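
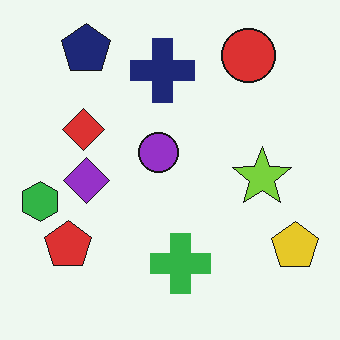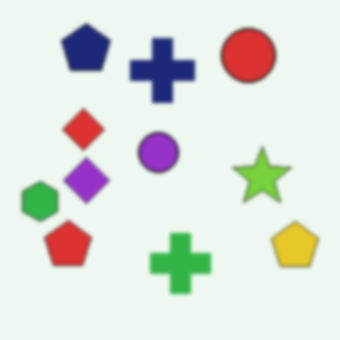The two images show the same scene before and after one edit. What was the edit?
Slightly softened.

Shape edges and outlines are uniformly softened across the whole image.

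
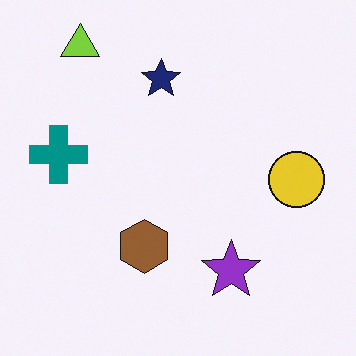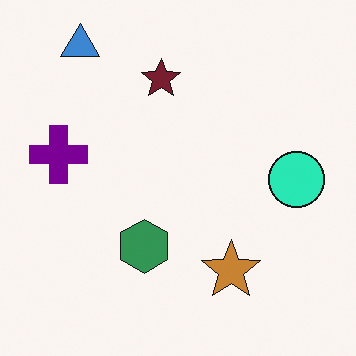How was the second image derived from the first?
The image was hue-shifted by a moderate amount.

Every shape's color has rotated by the same amount around the hue wheel — a uniform hue shift.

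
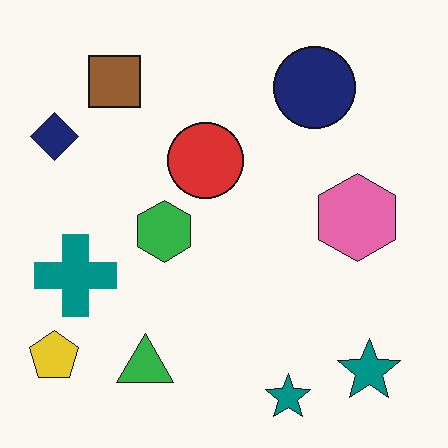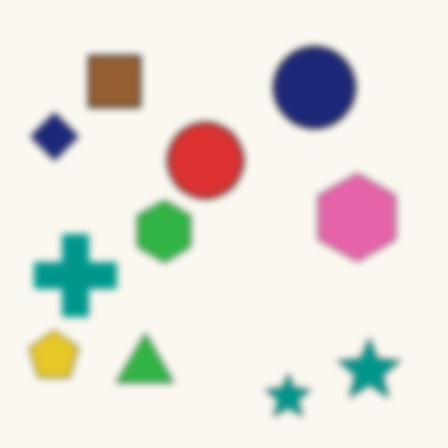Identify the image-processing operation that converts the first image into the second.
It was noticeably gaussian-blurred.

Shape edges and outlines are uniformly softened across the whole image.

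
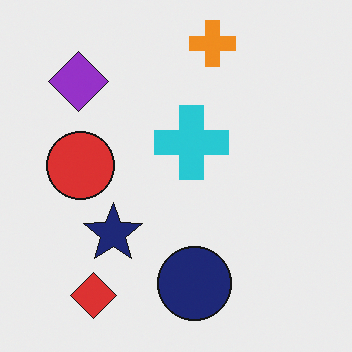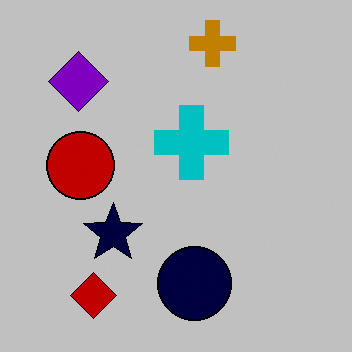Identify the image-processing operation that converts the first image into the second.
It was heavily posterized to just a handful of flat colors.

Each flat color has snapped to a coarser quantized level — most visibly, the near-white background has dropped to a flat grey.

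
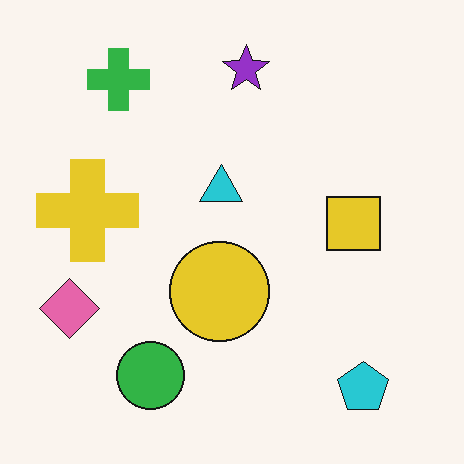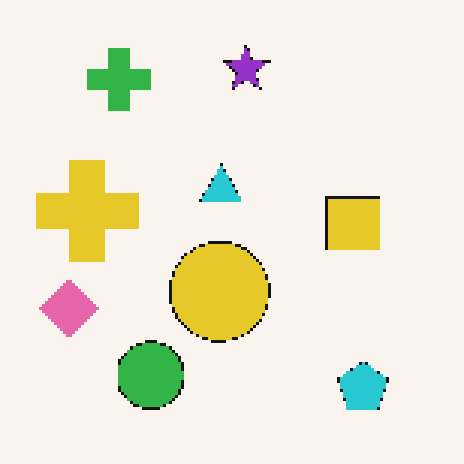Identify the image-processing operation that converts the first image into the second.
The second image is the first lightly pixelated (a mild mosaic effect).

Shapes are reduced to large square blocks; fine edges and outlines are lost — a downscale-then-upscale (mosaic) effect.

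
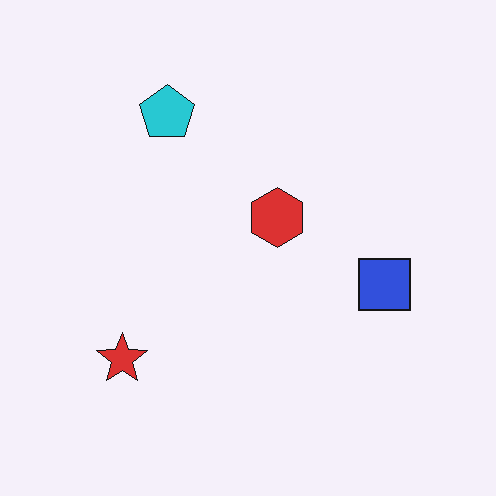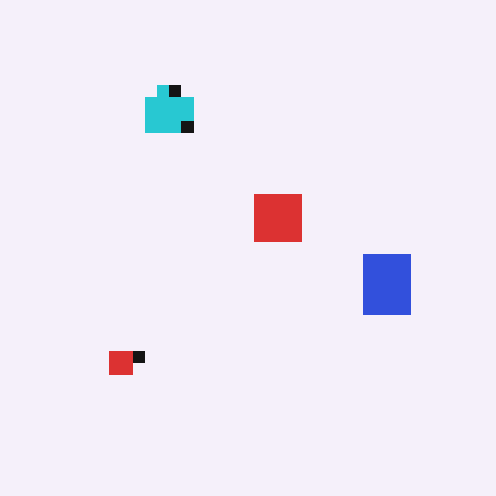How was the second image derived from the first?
The transformation is: heavily pixelated into large blocks.

Shapes are reduced to large square blocks; fine edges and outlines are lost — a downscale-then-upscale (mosaic) effect.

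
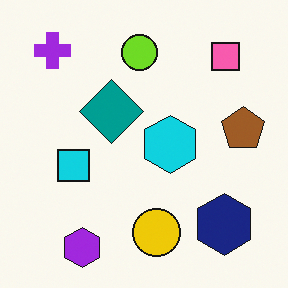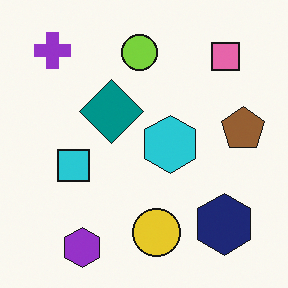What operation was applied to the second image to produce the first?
Slightly oversaturated.

All colors are more vivid — a global saturation change.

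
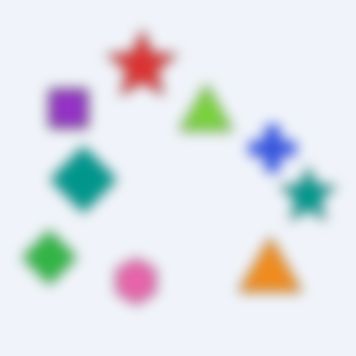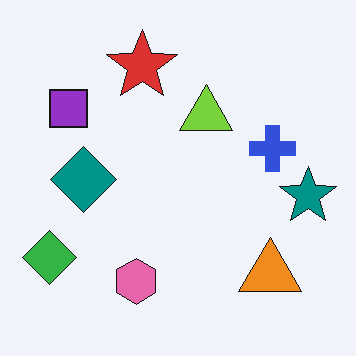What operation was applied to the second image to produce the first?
The first image is the second heavily blurred.

Shape edges and outlines are uniformly softened across the whole image.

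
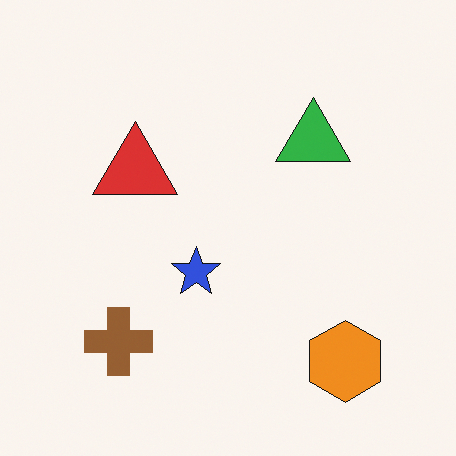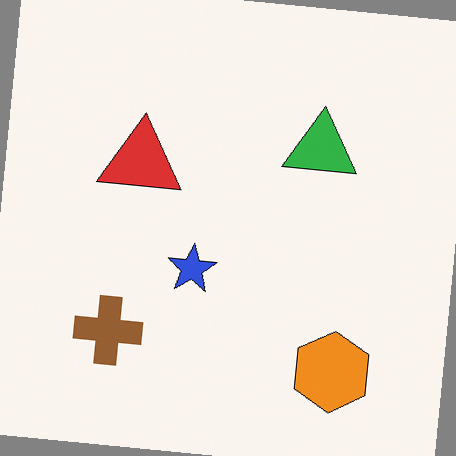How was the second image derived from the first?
It was rotated clockwise by a small amount.

Every shape is tilted by the same angle and the image corners show triangular fill wedges — a whole-image rotation by a non-right angle.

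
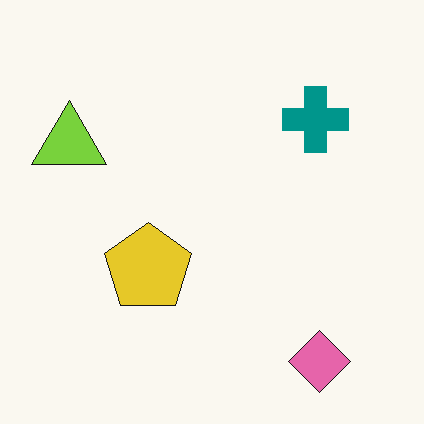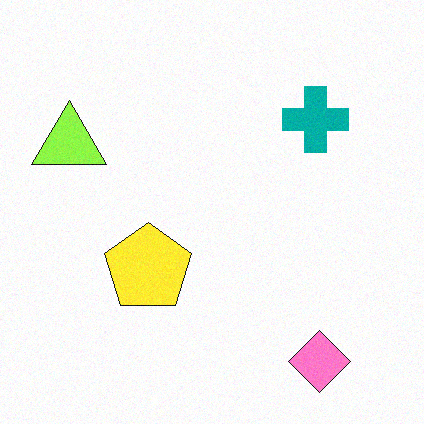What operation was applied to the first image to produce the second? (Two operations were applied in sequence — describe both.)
It was brightened a little, then degraded with light additive noise.

Every pixel — background and shapes alike — is uniformly brightened. Random speckle covers the whole image, including the flat background.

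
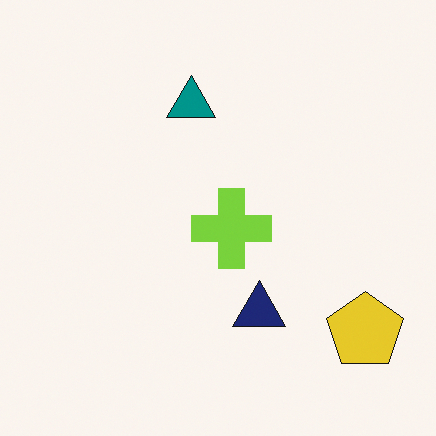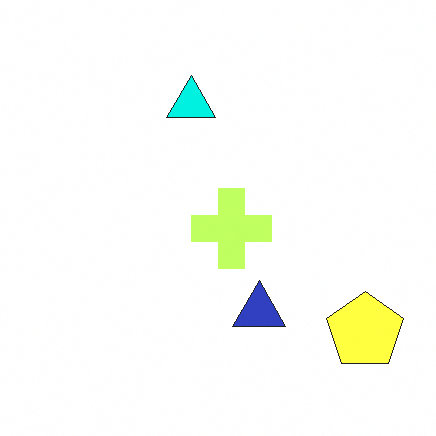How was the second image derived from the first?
Substantially brightened.

Every pixel — background and shapes alike — is uniformly brightened.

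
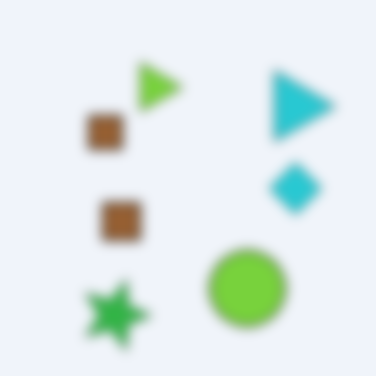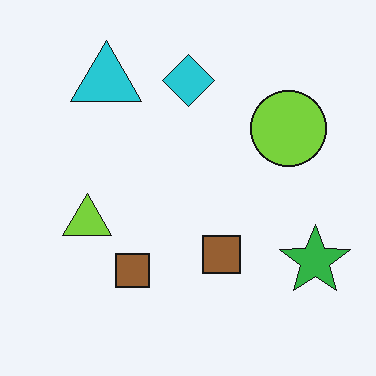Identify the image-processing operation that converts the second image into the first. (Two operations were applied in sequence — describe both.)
Strongly gaussian-blurred, then rotated 90° clockwise.

Shape edges and outlines are uniformly softened across the whole image. The green star sits in the bottom-right of the second image and the bottom-left of the first — consistent with a whole-image 90° clockwise rotation.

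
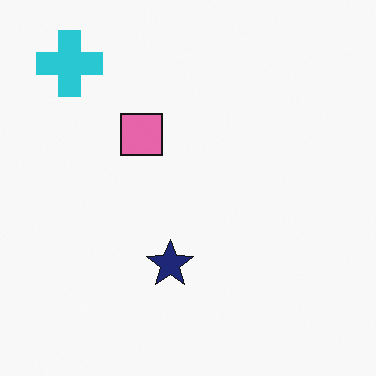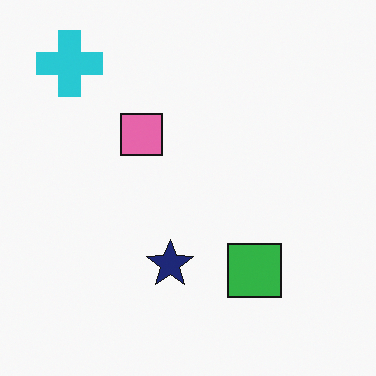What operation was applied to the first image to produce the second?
This is the original image overlaid with an additional green square.

A green square appears in the second image that is absent from the first.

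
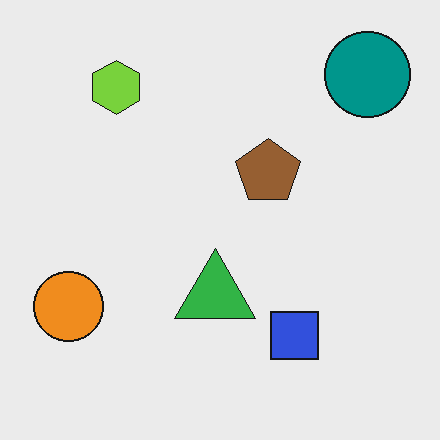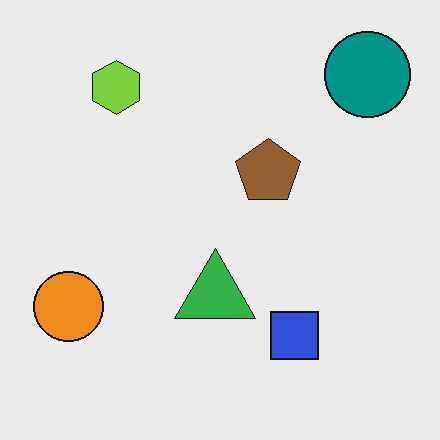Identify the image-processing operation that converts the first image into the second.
It was given moderate JPEG compression.

Blocky 8×8 compression artifacts appear around shape edges and the flat background shows ringing — characteristic JPEG degradation.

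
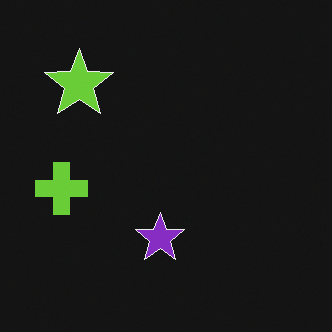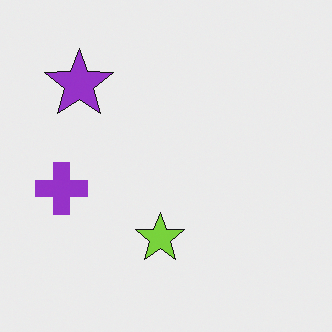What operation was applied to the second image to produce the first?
The image was color-inverted (negative).

The light background has become dark and every shape's color is its complement — a photographic negative.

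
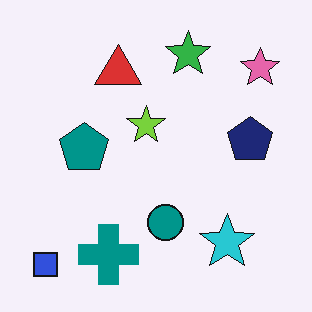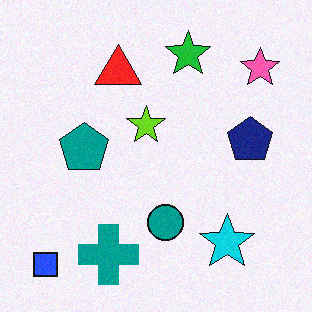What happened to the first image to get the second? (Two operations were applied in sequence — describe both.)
It was slightly oversaturated, then degraded with subtle gaussian noise.

All colors are more vivid — a global saturation change. Random speckle covers the whole image, including the flat background.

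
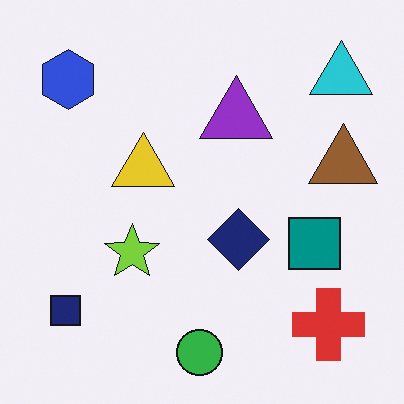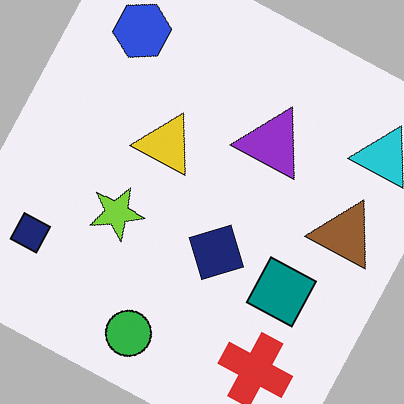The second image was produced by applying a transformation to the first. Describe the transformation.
The second image is the first rotated clockwise by a moderate amount.

Every shape is tilted by the same angle and the image corners show triangular fill wedges — a whole-image rotation by a non-right angle.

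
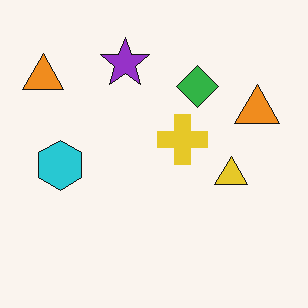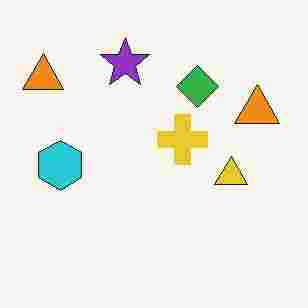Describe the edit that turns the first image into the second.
This is the original image heavily JPEG-compressed with obvious blocking artifacts.

Blocky 8×8 compression artifacts appear around shape edges and the flat background shows ringing — characteristic JPEG degradation.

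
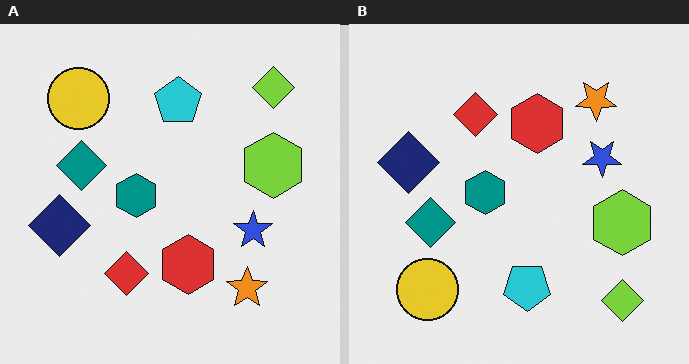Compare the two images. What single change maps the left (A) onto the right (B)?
Flipped vertically (top ↔ bottom).

The lime diamond is in the top-right of the left (A) image and the bottom-right of the right (B) — shapes on opposite sides of the horizontal midline have swapped in a mirror flip.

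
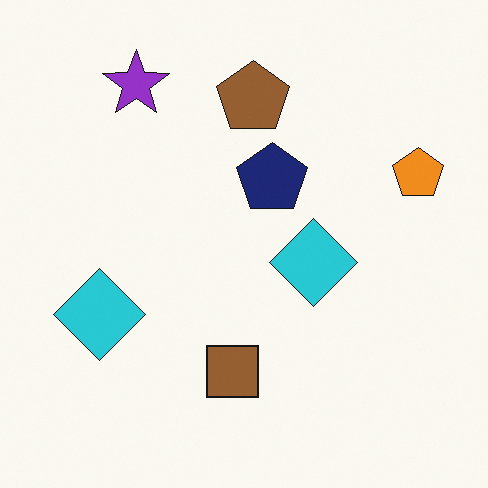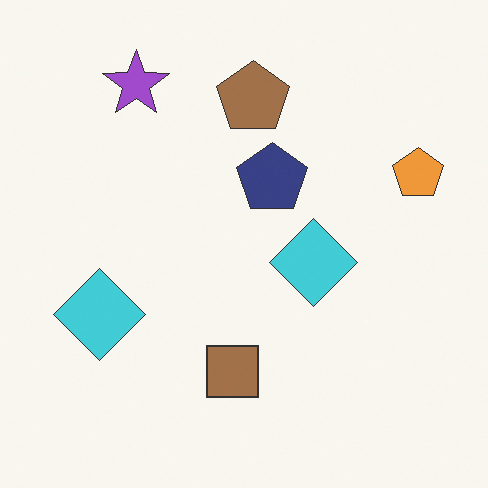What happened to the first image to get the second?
The image was given slightly reduced contrast.

Tones are pushed toward mid-grey across the whole image — a global contrast change.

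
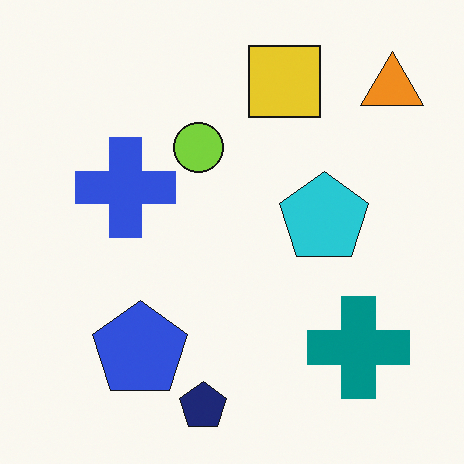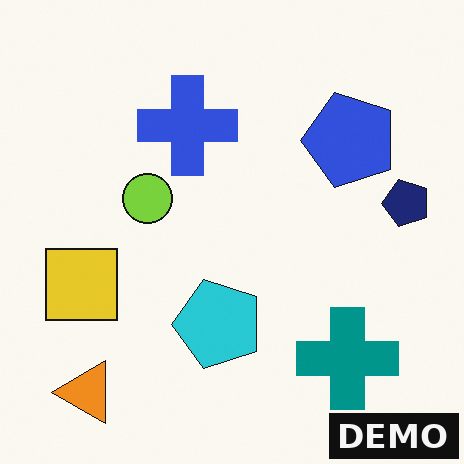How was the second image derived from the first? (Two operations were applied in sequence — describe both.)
Transposed (reflected across the top-left ↔ bottom-right diagonal), then watermarked with the text "DEMO" in the lower-right corner.

Shapes have swapped their row and column positions — what was in the top-right is now in the bottom-left — a diagonal reflection. A dark label reading "DEMO" appears in the lower-right corner.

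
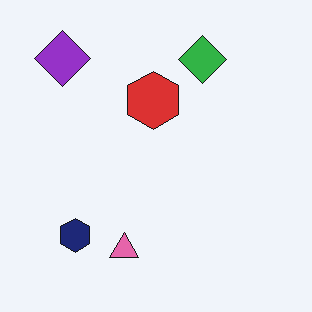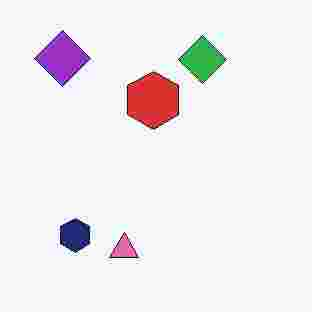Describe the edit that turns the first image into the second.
The image was heavily JPEG-compressed with obvious blocking artifacts.

Blocky 8×8 compression artifacts appear around shape edges and the flat background shows ringing — characteristic JPEG degradation.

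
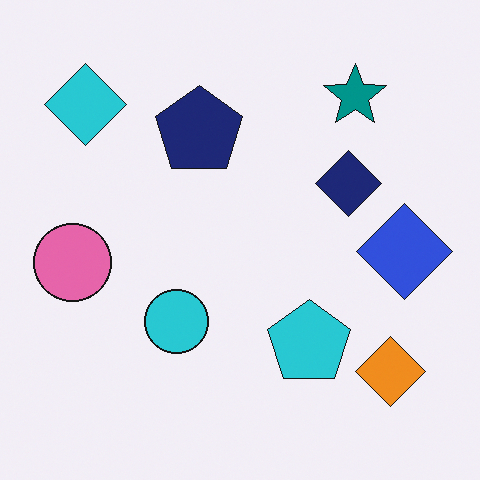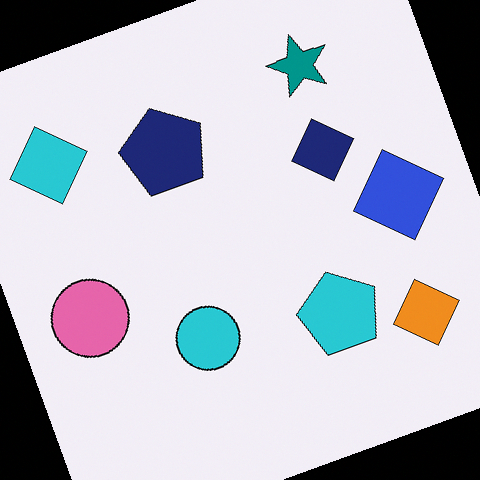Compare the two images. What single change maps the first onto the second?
Rotated counter-clockwise by a clearly visible amount.

Every shape is tilted by the same angle and the image corners show triangular fill wedges — a whole-image rotation by a non-right angle.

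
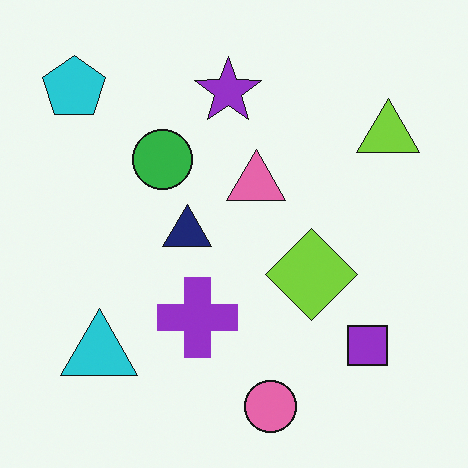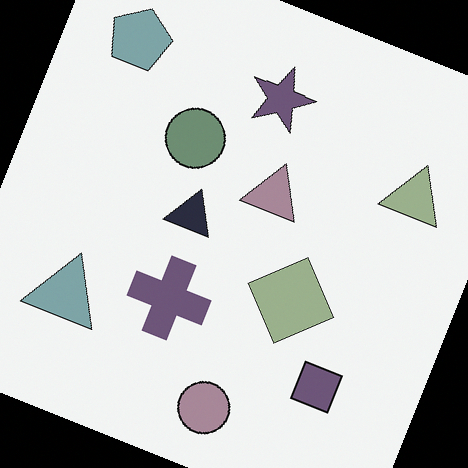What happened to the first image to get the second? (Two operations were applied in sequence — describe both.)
The transformation is: rotated clockwise by a moderate amount, then made much more muted (saturation change).

Every shape is tilted by the same angle and the image corners show triangular fill wedges — a whole-image rotation by a non-right angle. All colors are more muted and greyish — a global saturation change.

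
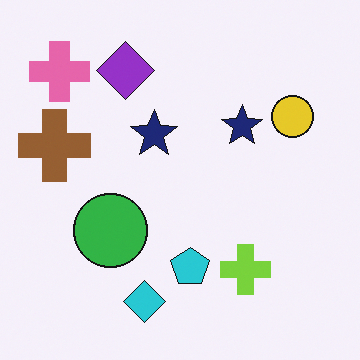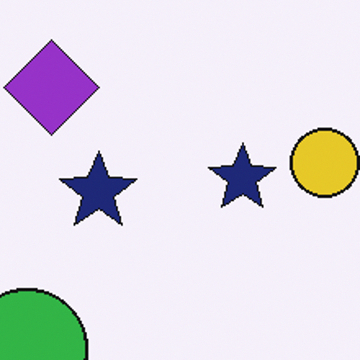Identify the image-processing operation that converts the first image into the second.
This is the original image cropped tightly and scaled back up.

The visible shapes are larger and the field of view is narrower; shapes near the original edges may be partly or wholly outside the frame — a crop-and-rescale.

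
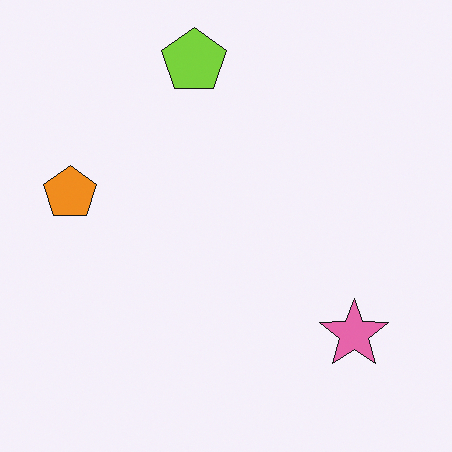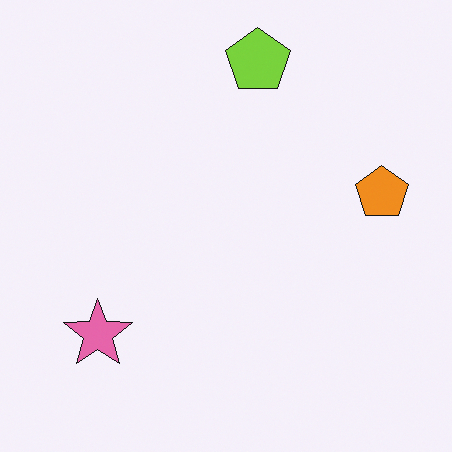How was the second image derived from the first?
It was flipped horizontally (left ↔ right).

The orange pentagon is in the left of the first image and the right of the second — shapes on opposite sides of the vertical midline have swapped in a mirror flip.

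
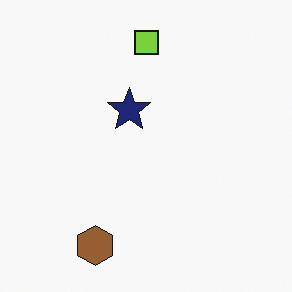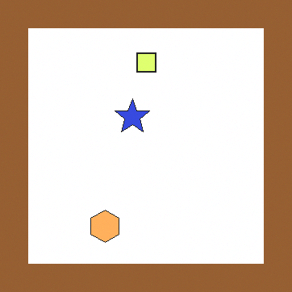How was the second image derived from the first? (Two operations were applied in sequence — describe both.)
This is the original image substantially brightened, then framed with a brown border.

Every pixel — background and shapes alike — is uniformly brightened. A solid brown frame runs around the edge of the second image, with the content slightly shrunk inside it.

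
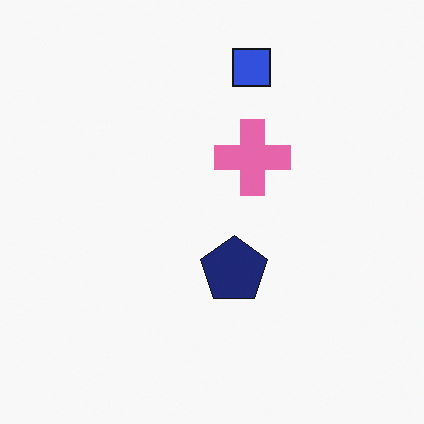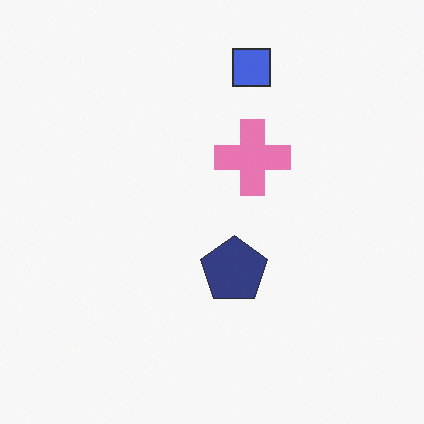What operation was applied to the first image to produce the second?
The image was given slightly reduced contrast.

Tones are pushed toward mid-grey across the whole image — a global contrast change.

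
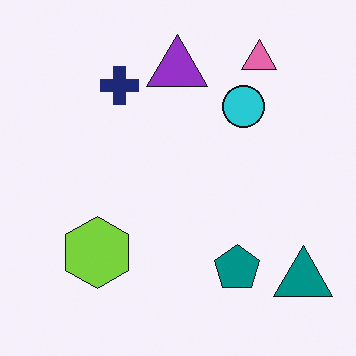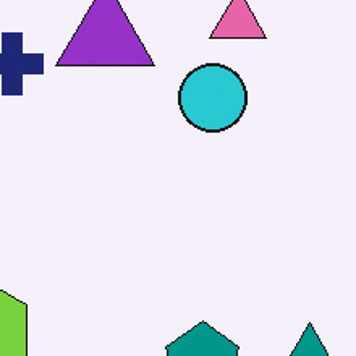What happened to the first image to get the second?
Cropped tightly and scaled back up.

The visible shapes are larger and the field of view is narrower; shapes near the original edges may be partly or wholly outside the frame — a crop-and-rescale.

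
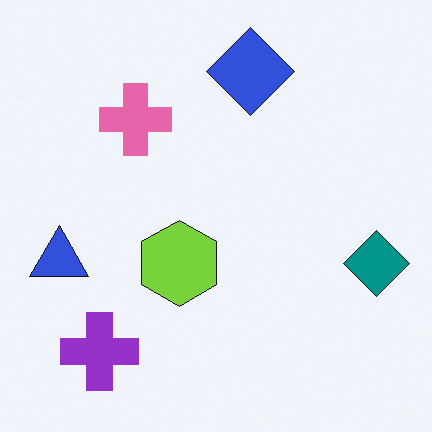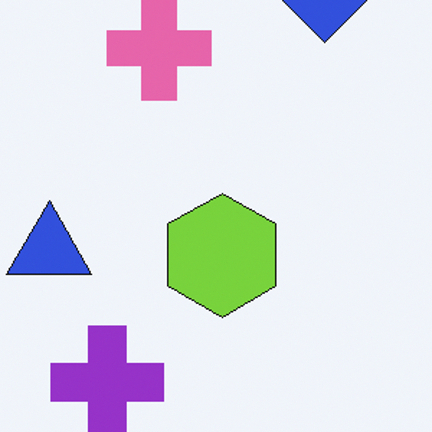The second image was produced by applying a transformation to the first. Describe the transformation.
The transformation is: cropped slightly and scaled back up.

The visible shapes are larger and the field of view is narrower; shapes near the original edges may be partly or wholly outside the frame — a crop-and-rescale.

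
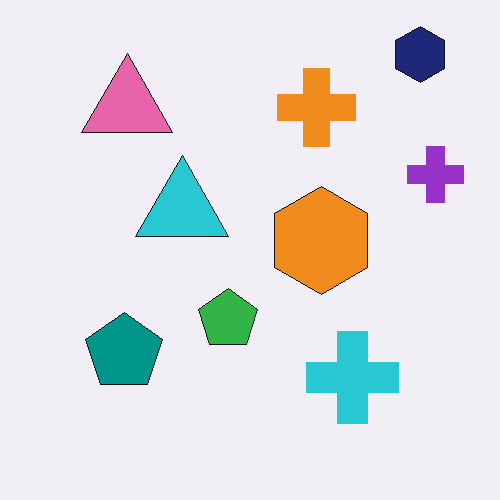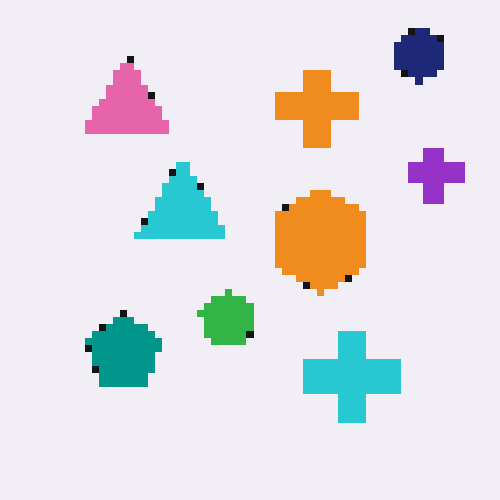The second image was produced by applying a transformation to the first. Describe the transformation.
This is the original image pixelated into visible square blocks.

Shapes are reduced to large square blocks; fine edges and outlines are lost — a downscale-then-upscale (mosaic) effect.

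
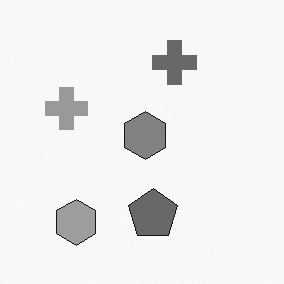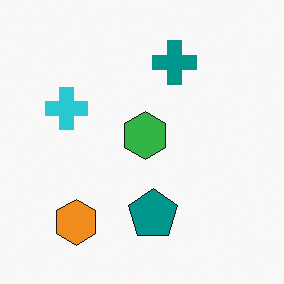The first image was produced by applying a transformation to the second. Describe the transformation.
The image was converted to grayscale.

All color is removed — every shape is now a shade of grey.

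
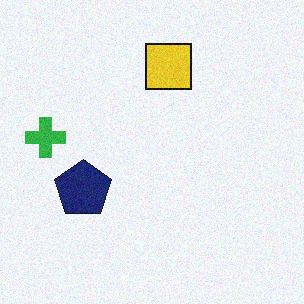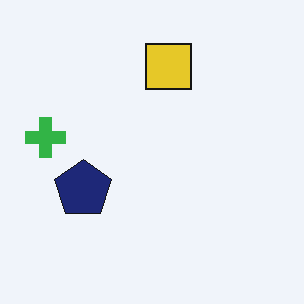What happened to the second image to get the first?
Degraded with a light layer of grain.

Random speckle covers the whole image, including the flat background.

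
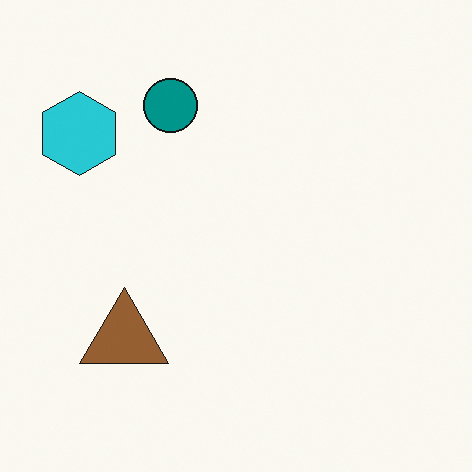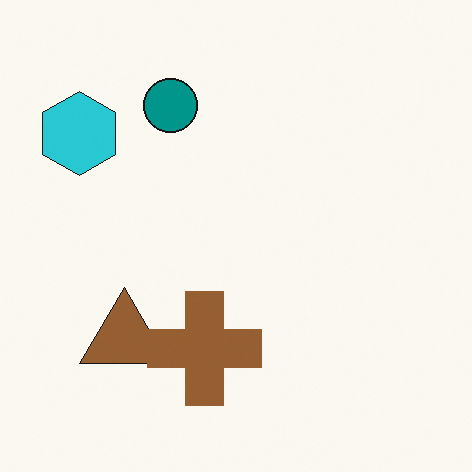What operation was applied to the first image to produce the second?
Overlaid with an additional brown cross.

A brown cross appears in the second image that is absent from the first.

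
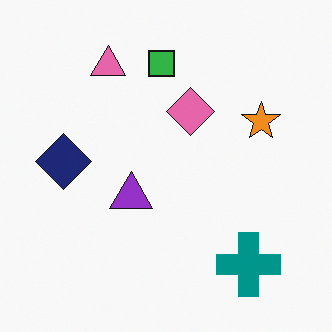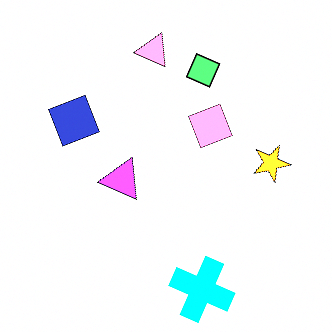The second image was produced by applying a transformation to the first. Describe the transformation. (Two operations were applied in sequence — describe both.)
The image was rotated clockwise by a clearly visible amount, then substantially brightened.

Every shape is tilted by the same angle and the image corners show triangular fill wedges — a whole-image rotation by a non-right angle. Every pixel — background and shapes alike — is uniformly brightened.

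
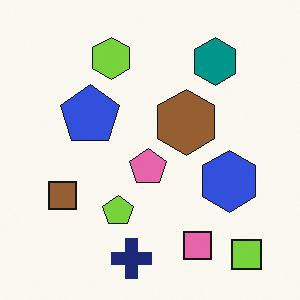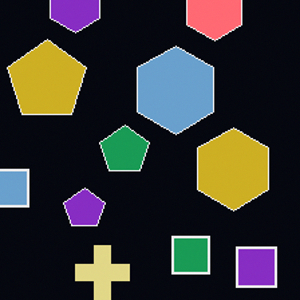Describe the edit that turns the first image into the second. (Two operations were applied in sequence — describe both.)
The transformation is: color-inverted (negative), then cropped slightly and scaled back up.

The light background has become dark and every shape's color is its complement — a photographic negative. The visible shapes are larger and the field of view is narrower; shapes near the original edges may be partly or wholly outside the frame — a crop-and-rescale.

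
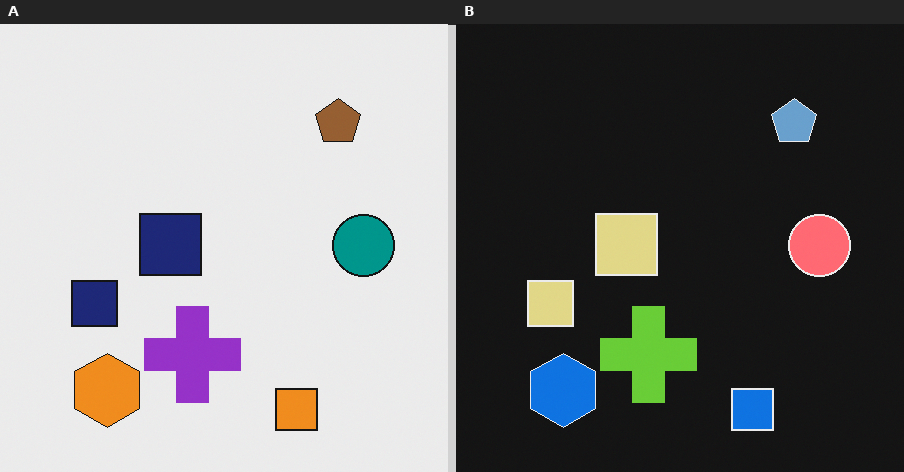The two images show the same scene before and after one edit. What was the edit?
This is the original image color-inverted (negative).

The light background has become dark and every shape's color is its complement — a photographic negative.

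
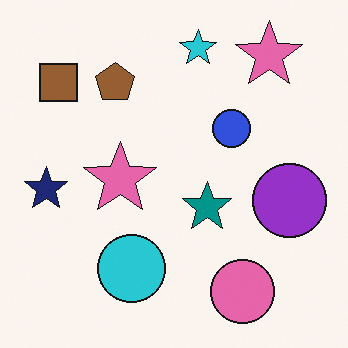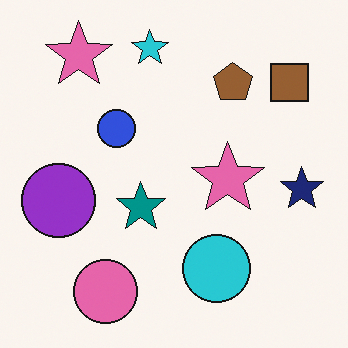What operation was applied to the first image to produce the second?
Flipped horizontally (left ↔ right).

The navy star is in the left of the first image and the right of the second — shapes on opposite sides of the vertical midline have swapped in a mirror flip.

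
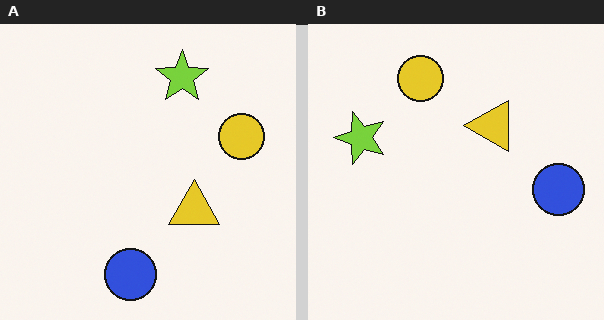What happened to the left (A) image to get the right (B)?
The right (B) image is the left (A) rotated 90° counter-clockwise.

The blue circle sits in the bottom of the left (A) image and the right of the right (B) — consistent with a whole-image 90° counter-clockwise rotation.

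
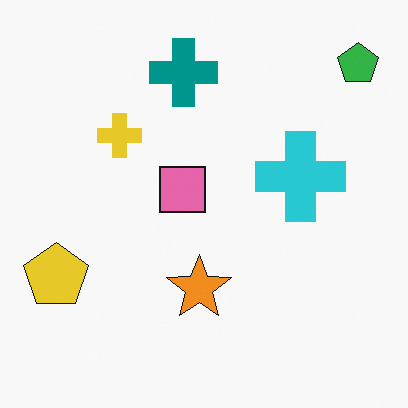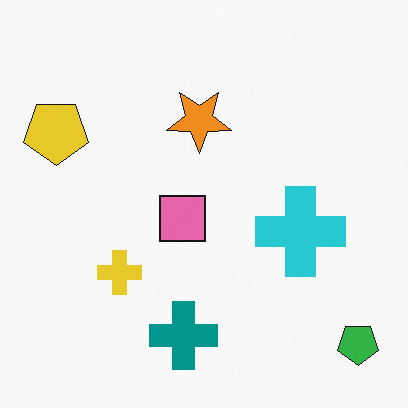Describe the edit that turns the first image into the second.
The second image is the first flipped vertically (top ↔ bottom).

The green pentagon is in the top-right of the first image and the bottom-right of the second — shapes on opposite sides of the horizontal midline have swapped in a mirror flip.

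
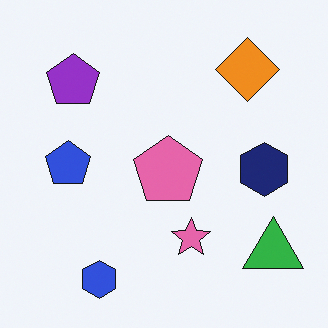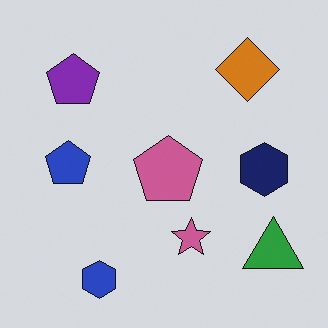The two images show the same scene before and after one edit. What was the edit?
The image was darkened a little.

Every pixel — background and shapes alike — is uniformly darkened.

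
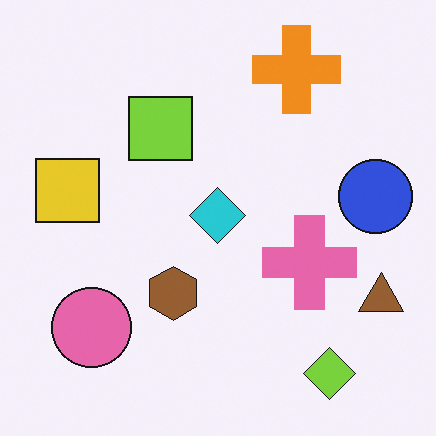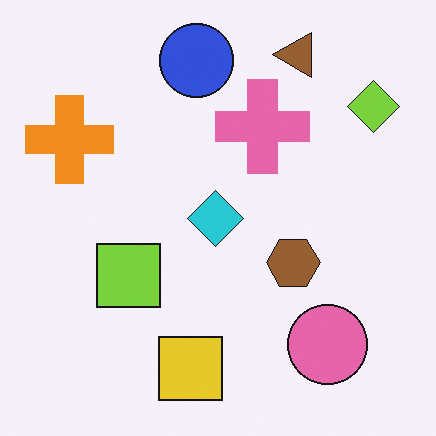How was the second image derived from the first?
The transformation is: rotated 90° counter-clockwise.

The lime diamond sits in the bottom-right of the first image and the top-right of the second — consistent with a whole-image 90° counter-clockwise rotation.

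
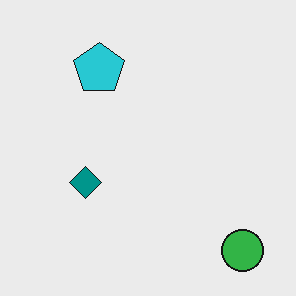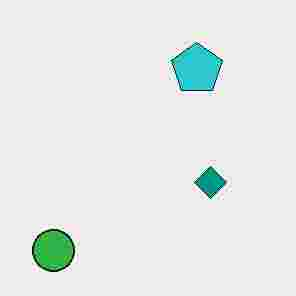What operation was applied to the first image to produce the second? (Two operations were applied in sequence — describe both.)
This is the original image flipped horizontally (left ↔ right), then heavily JPEG-compressed with obvious blocking artifacts.

The green circle is in the bottom-right of the first image and the bottom-left of the second — shapes on opposite sides of the vertical midline have swapped in a mirror flip. Blocky 8×8 compression artifacts appear around shape edges and the flat background shows ringing — characteristic JPEG degradation.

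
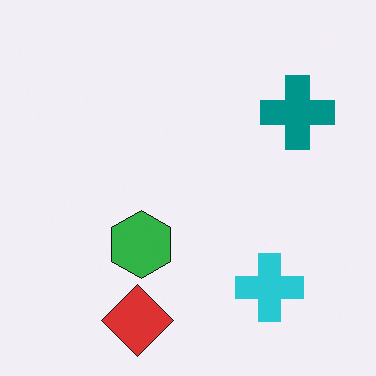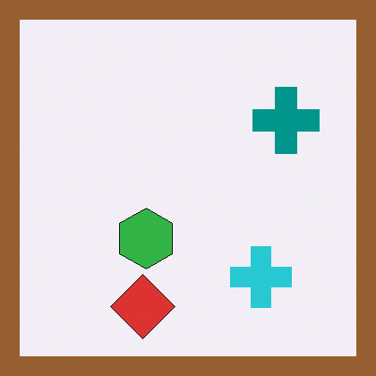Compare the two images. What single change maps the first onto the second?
This is the original image framed with a brown border.

A solid brown frame runs around the edge of the second image, with the content slightly shrunk inside it.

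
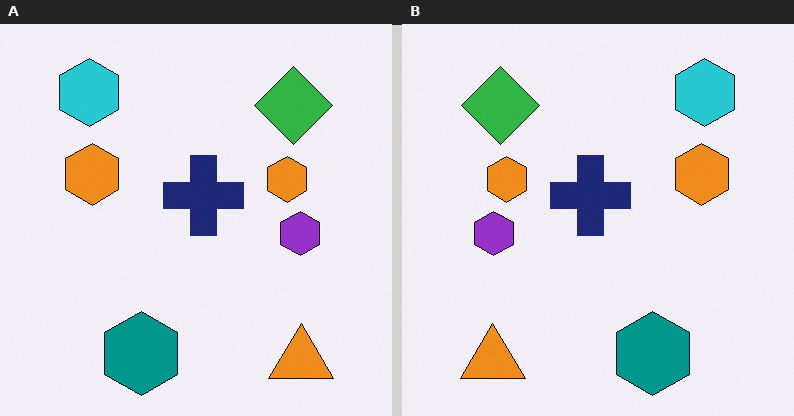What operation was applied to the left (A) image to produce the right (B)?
It was flipped horizontally (left ↔ right).

The cyan hexagon is in the top-left of the left (A) image and the top-right of the right (B) — shapes on opposite sides of the vertical midline have swapped in a mirror flip.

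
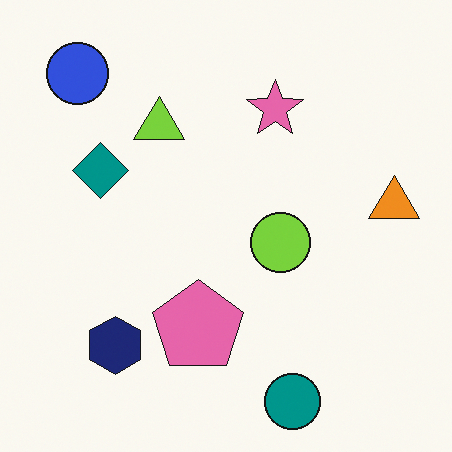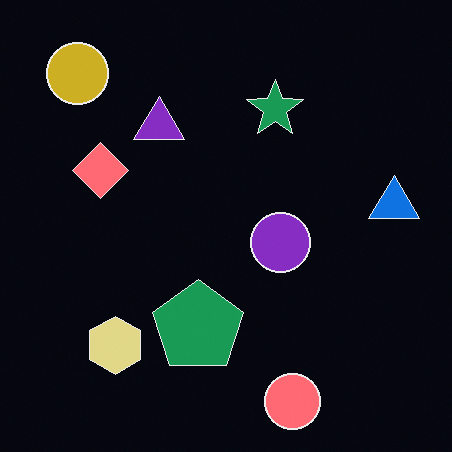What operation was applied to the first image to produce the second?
The image was color-inverted (negative).

The light background has become dark and every shape's color is its complement — a photographic negative.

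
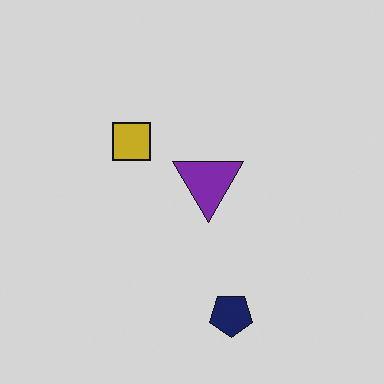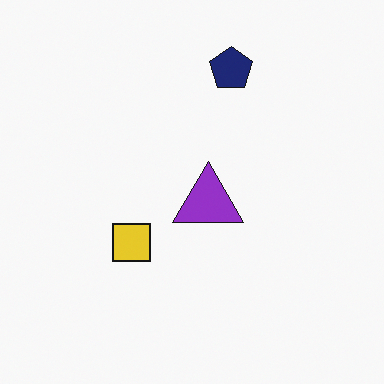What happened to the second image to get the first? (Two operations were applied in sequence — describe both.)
The first image is the second slightly darkened, then flipped vertically (top ↔ bottom).

Every pixel — background and shapes alike — is uniformly darkened. The navy pentagon is in the top of the second image and the bottom of the first — shapes on opposite sides of the horizontal midline have swapped in a mirror flip.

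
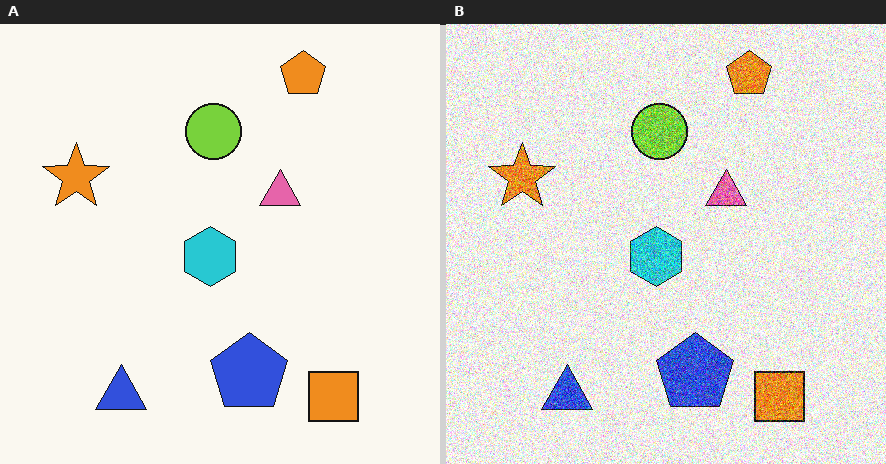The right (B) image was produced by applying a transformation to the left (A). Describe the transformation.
The transformation is: degraded with heavy additive noise.

Random speckle covers the whole image, including the flat background.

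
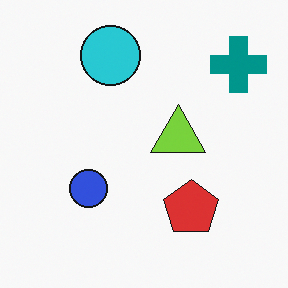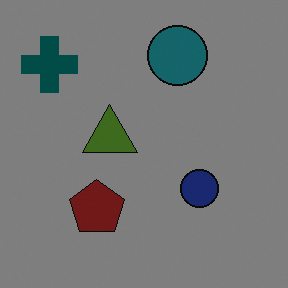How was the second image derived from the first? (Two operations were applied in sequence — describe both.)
The second image is the first noticeably darkened, then flipped horizontally (left ↔ right).

Every pixel — background and shapes alike — is uniformly darkened. The teal cross is in the top-right of the first image and the top-left of the second — shapes on opposite sides of the vertical midline have swapped in a mirror flip.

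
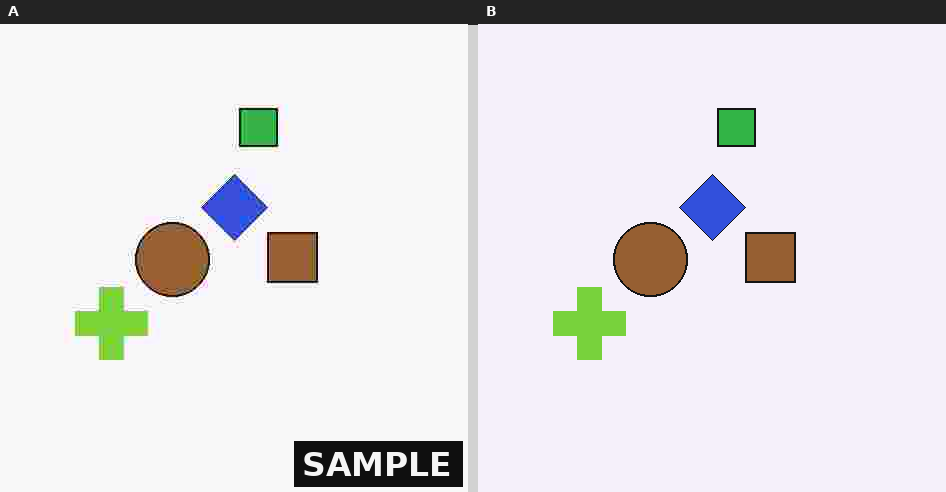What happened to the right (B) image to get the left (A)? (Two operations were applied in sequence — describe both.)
The image was heavily JPEG-compressed with obvious blocking artifacts, then watermarked with the text "SAMPLE" in the lower-right corner.

Blocky 8×8 compression artifacts appear around shape edges and the flat background shows ringing — characteristic JPEG degradation. A dark label reading "SAMPLE" appears in the lower-right corner.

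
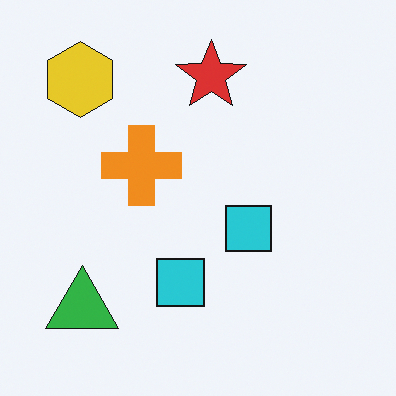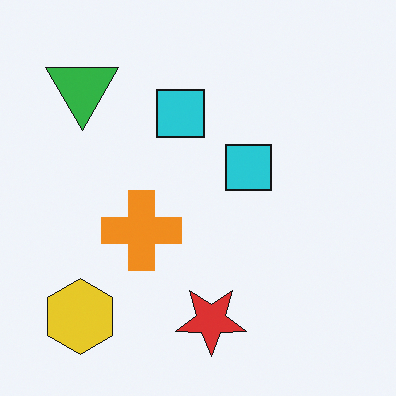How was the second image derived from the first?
Flipped vertically (top ↔ bottom).

The red star is in the top of the first image and the bottom of the second — shapes on opposite sides of the horizontal midline have swapped in a mirror flip.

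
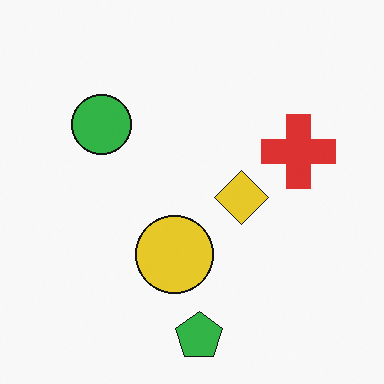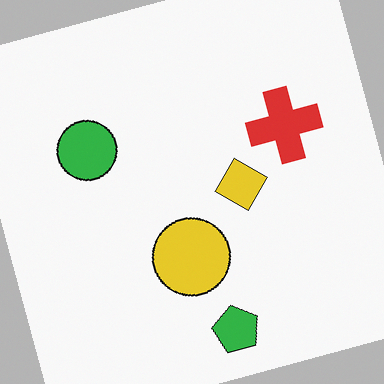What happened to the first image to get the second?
The image was rotated counter-clockwise by a moderate amount.

Every shape is tilted by the same angle and the image corners show triangular fill wedges — a whole-image rotation by a non-right angle.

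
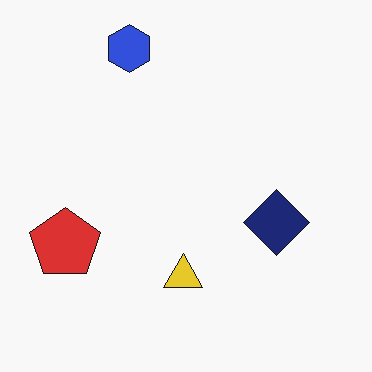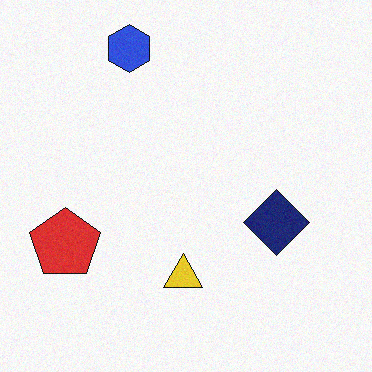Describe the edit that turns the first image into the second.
The image was degraded with subtle gaussian noise.

Random speckle covers the whole image, including the flat background.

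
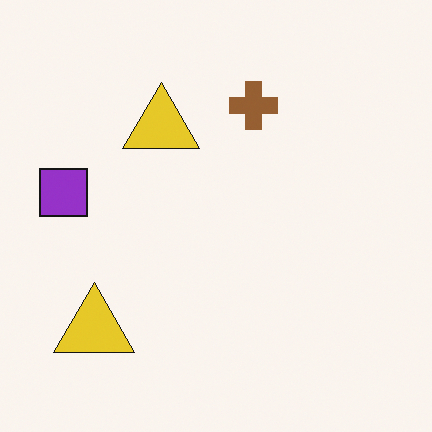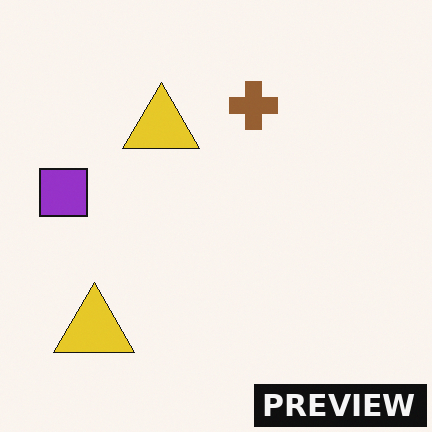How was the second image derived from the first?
The second image is the first watermarked with the text "PREVIEW" in the lower-right corner.

A dark label reading "PREVIEW" appears in the lower-right corner.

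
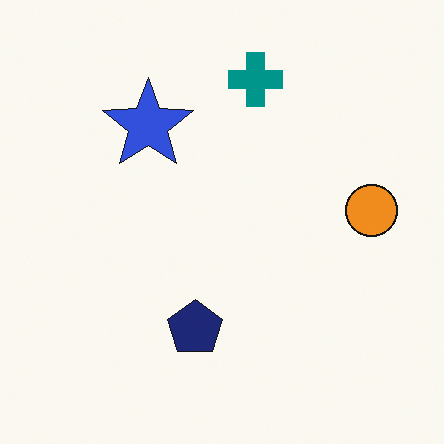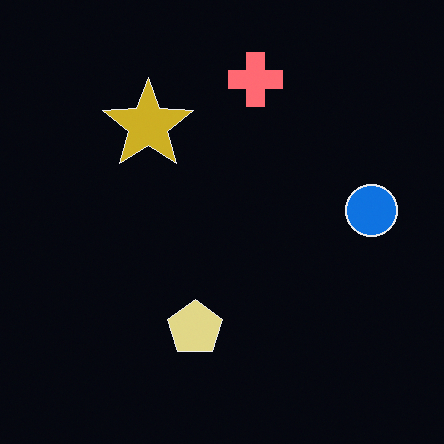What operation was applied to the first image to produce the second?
This is the original image color-inverted (negative).

The light background has become dark and every shape's color is its complement — a photographic negative.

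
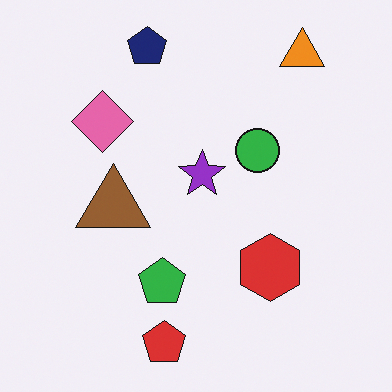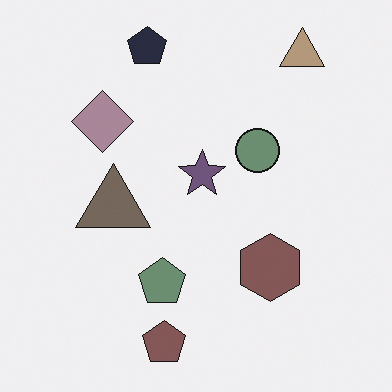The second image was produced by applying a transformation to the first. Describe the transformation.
The second image is the first heavily desaturated.

All colors are more muted and greyish — a global saturation change.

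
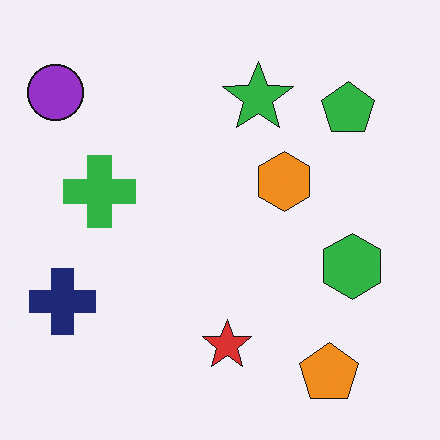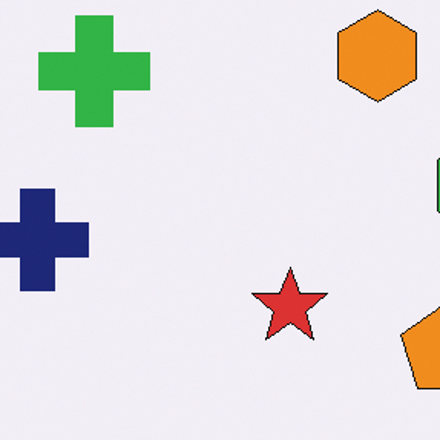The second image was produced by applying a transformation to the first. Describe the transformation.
The second image is the first cropped to a modestly smaller region and rescaled.

The visible shapes are larger and the field of view is narrower; shapes near the original edges may be partly or wholly outside the frame — a crop-and-rescale.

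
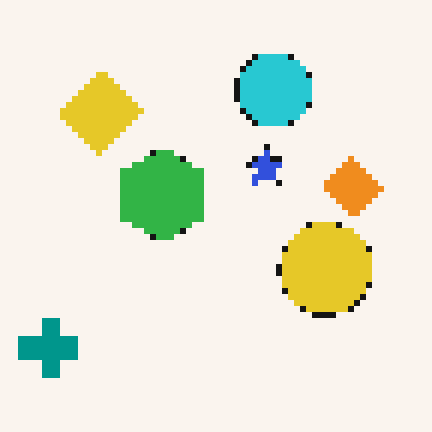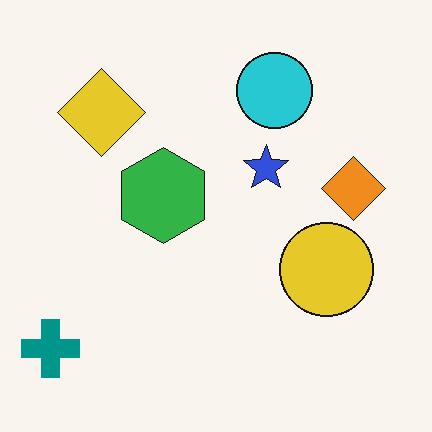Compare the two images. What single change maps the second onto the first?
The first image is the second pixelated into visible square blocks.

Shapes are reduced to large square blocks; fine edges and outlines are lost — a downscale-then-upscale (mosaic) effect.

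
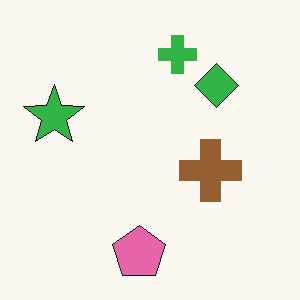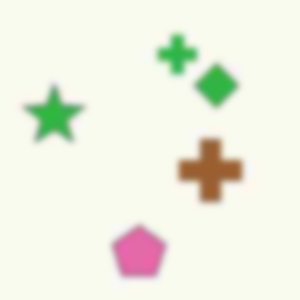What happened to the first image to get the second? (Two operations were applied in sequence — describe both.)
It was heavily JPEG-compressed with obvious blocking artifacts, then noticeably gaussian-blurred.

Blocky 8×8 compression artifacts appear around shape edges and the flat background shows ringing — characteristic JPEG degradation. Shape edges and outlines are uniformly softened across the whole image.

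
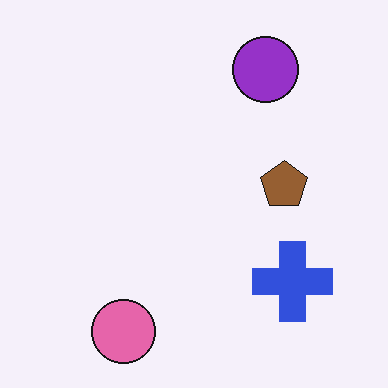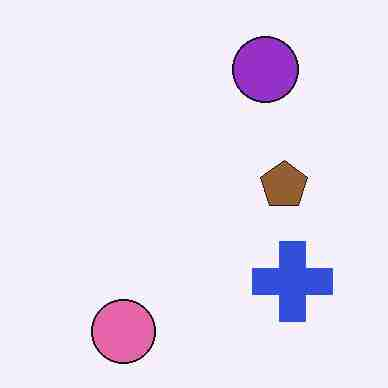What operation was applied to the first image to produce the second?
It was degraded with heavy JPEG compression.

Blocky 8×8 compression artifacts appear around shape edges and the flat background shows ringing — characteristic JPEG degradation.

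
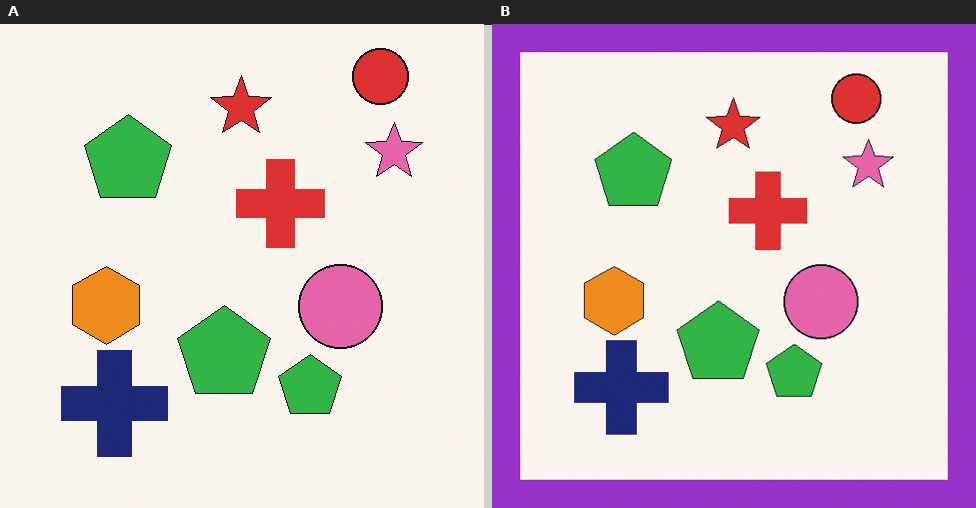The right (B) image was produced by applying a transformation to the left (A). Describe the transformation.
It was framed with a purple border.

A solid purple frame runs around the edge of the right (B) image, with the content slightly shrunk inside it.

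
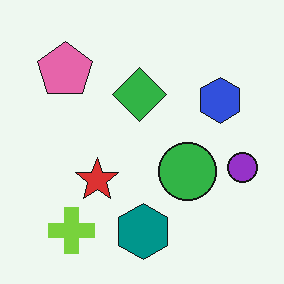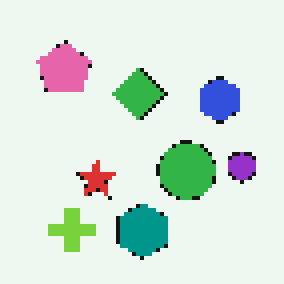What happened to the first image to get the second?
The transformation is: lightly pixelated (a mild mosaic effect).

Shapes are reduced to large square blocks; fine edges and outlines are lost — a downscale-then-upscale (mosaic) effect.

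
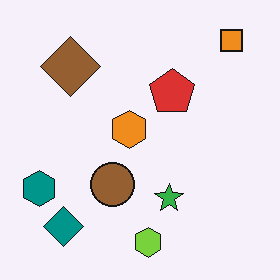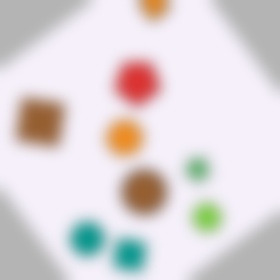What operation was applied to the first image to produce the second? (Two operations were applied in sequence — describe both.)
The image was rotated counter-clockwise by a large amount — several tens of degrees, then heavily blurred.

Every shape is tilted by the same angle and the image corners show triangular fill wedges — a whole-image rotation by a non-right angle. Shape edges and outlines are uniformly softened across the whole image.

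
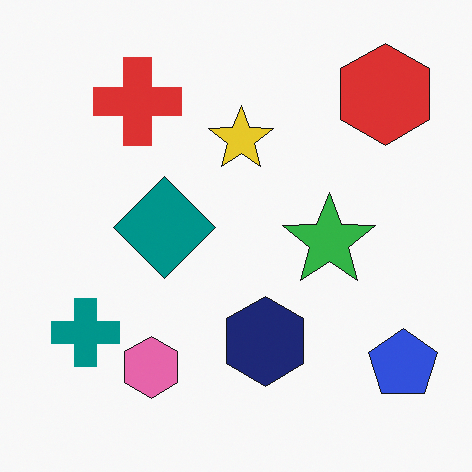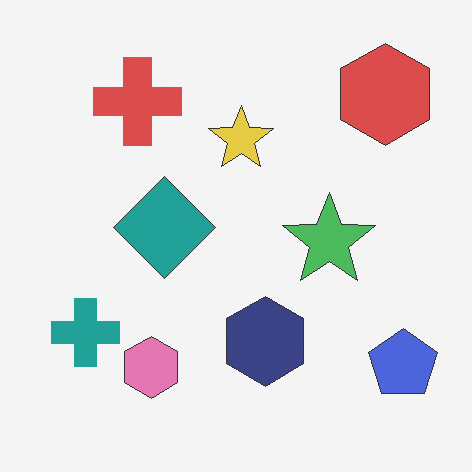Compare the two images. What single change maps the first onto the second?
The transformation is: given slightly reduced contrast.

Tones are pushed toward mid-grey across the whole image — a global contrast change.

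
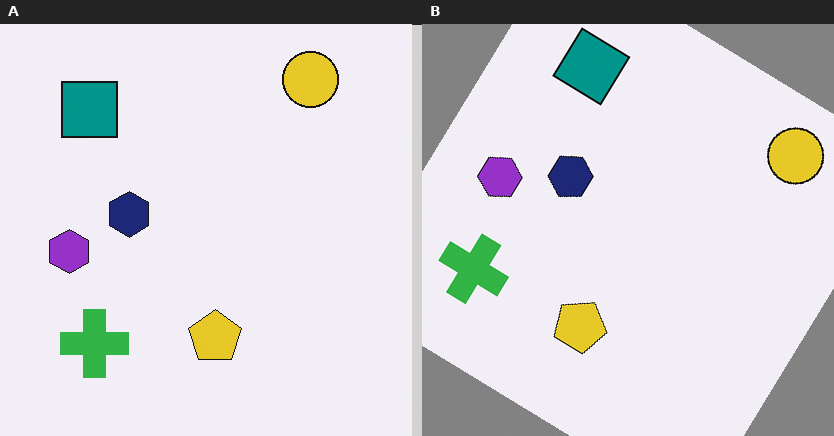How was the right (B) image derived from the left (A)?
The image was rotated clockwise by a large amount — several tens of degrees.

Every shape is tilted by the same angle and the image corners show triangular fill wedges — a whole-image rotation by a non-right angle.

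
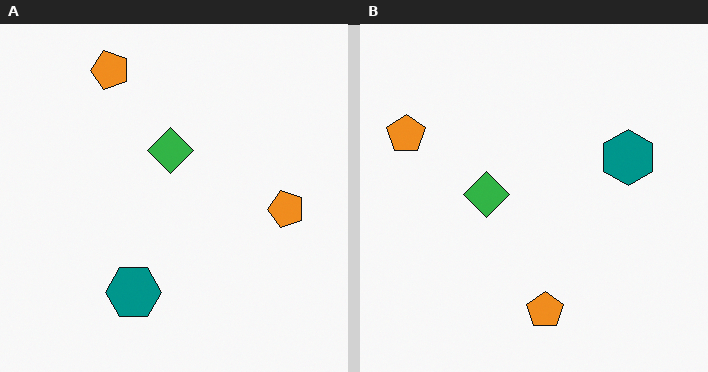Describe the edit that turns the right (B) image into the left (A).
This is the original image transposed (reflected across the top-left ↔ bottom-right diagonal).

Shapes have swapped their row and column positions — what was in the top-right is now in the bottom-left — a diagonal reflection.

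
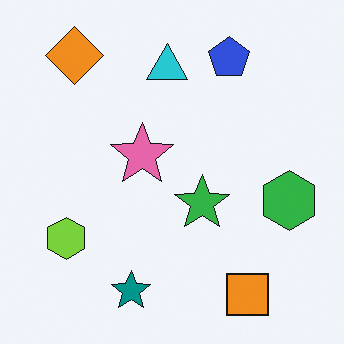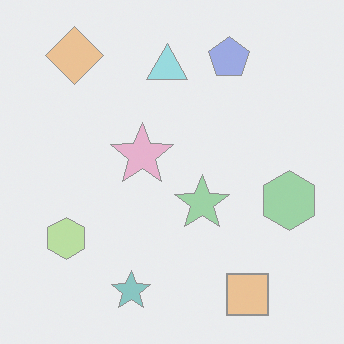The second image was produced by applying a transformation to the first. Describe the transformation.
This is the original image given much lower contrast.

Tones are pushed toward mid-grey across the whole image — a global contrast change.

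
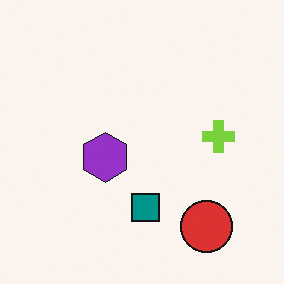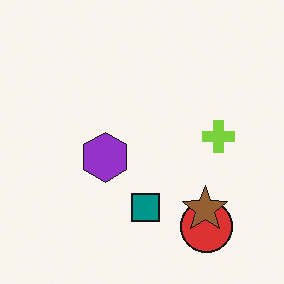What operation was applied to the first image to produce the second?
The transformation is: overlaid with an additional brown star.

A brown star appears in the second image that is absent from the first.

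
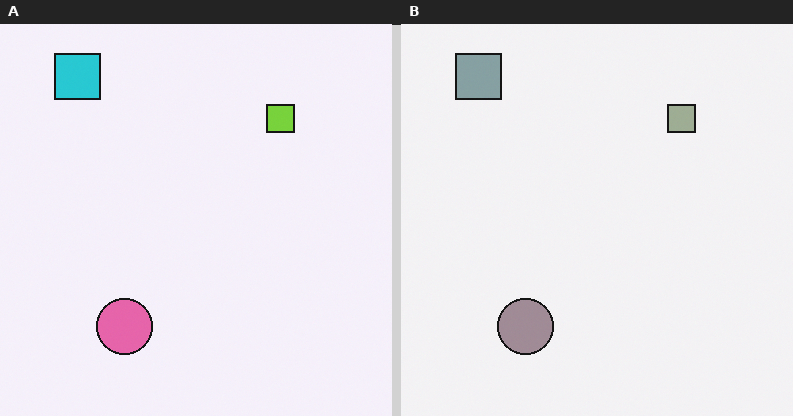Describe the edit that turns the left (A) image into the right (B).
Heavily desaturated.

All colors are more muted and greyish — a global saturation change.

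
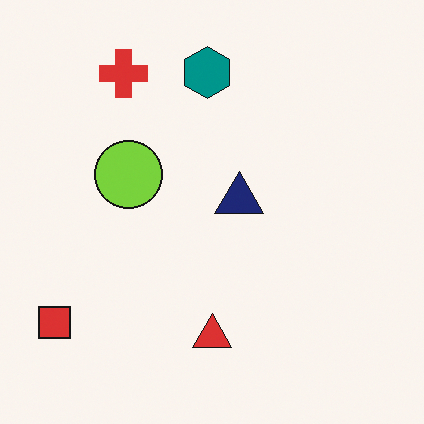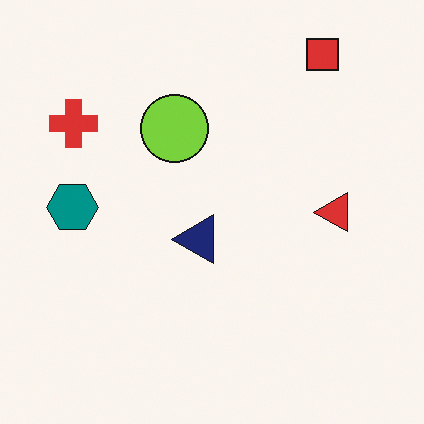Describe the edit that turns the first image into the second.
Transposed (reflected across the top-left ↔ bottom-right diagonal).

Shapes have swapped their row and column positions — what was in the top-right is now in the bottom-left — a diagonal reflection.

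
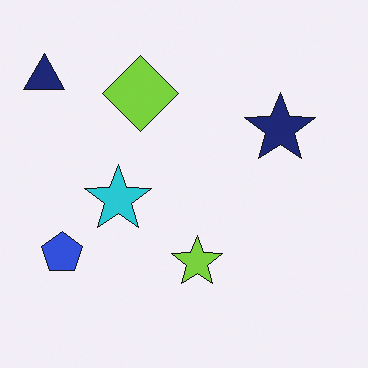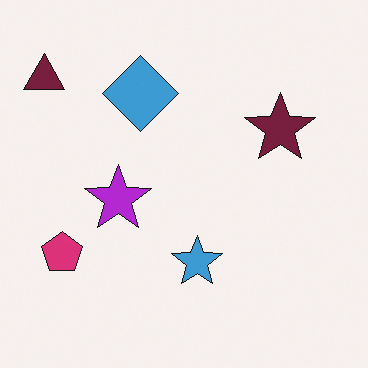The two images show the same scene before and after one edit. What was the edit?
This is the original image hue-shifted through roughly a third of the color wheel.

Every shape's color has rotated by the same amount around the hue wheel — a uniform hue shift.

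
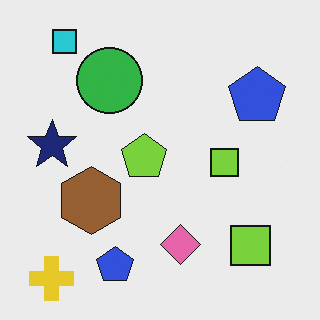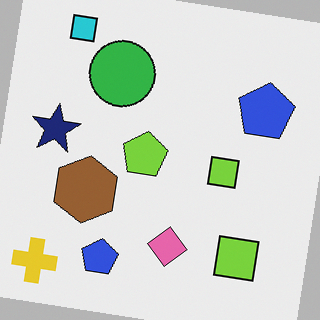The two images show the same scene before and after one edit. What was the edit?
It was rotated clockwise by a small amount.

Every shape is tilted by the same angle and the image corners show triangular fill wedges — a whole-image rotation by a non-right angle.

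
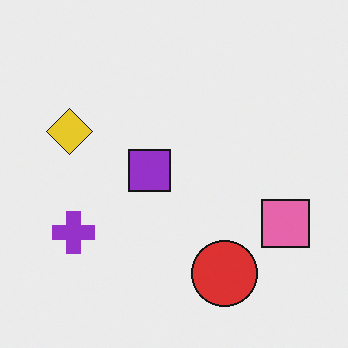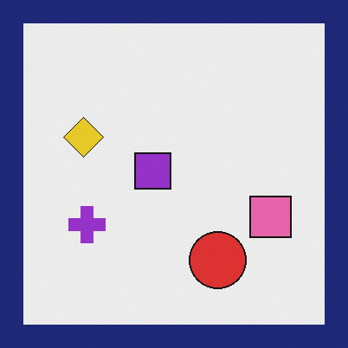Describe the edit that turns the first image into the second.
Framed with a navy border.

A solid navy frame runs around the edge of the second image, with the content slightly shrunk inside it.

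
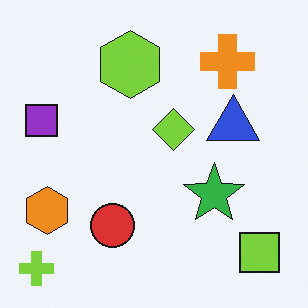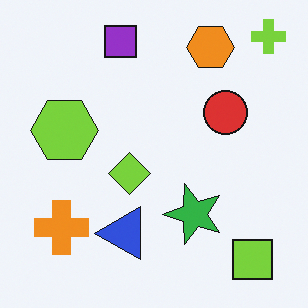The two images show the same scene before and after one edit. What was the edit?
The second image is the first transposed (reflected across the top-left ↔ bottom-right diagonal).

Shapes have swapped their row and column positions — what was in the top-right is now in the bottom-left — a diagonal reflection.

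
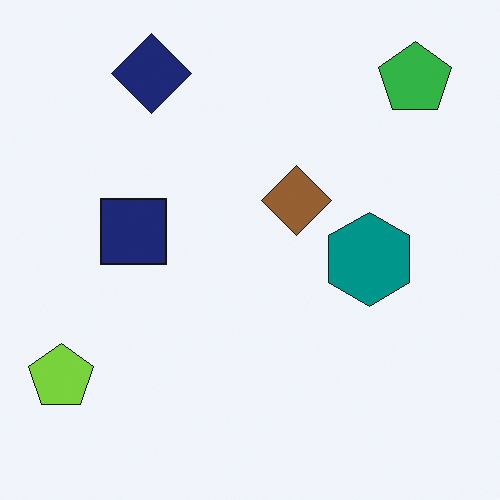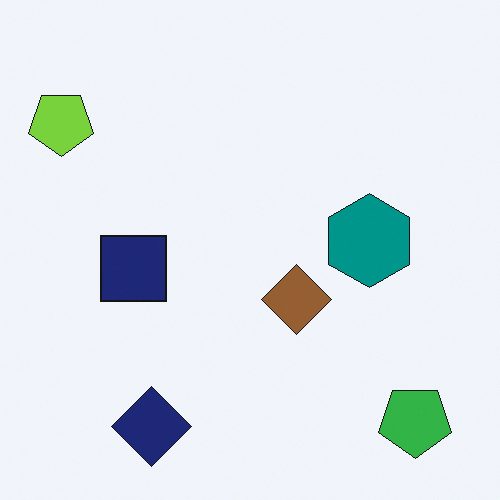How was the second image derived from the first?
This is the original image flipped vertically (top ↔ bottom).

The navy diamond is in the top-left of the first image and the bottom-left of the second — shapes on opposite sides of the horizontal midline have swapped in a mirror flip.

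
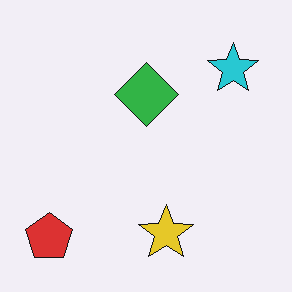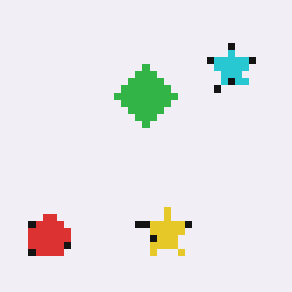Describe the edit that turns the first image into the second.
The second image is the first moderately pixelated.

Shapes are reduced to large square blocks; fine edges and outlines are lost — a downscale-then-upscale (mosaic) effect.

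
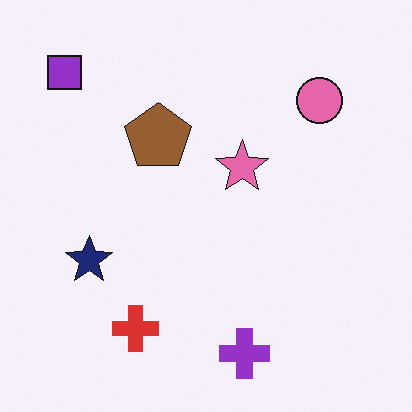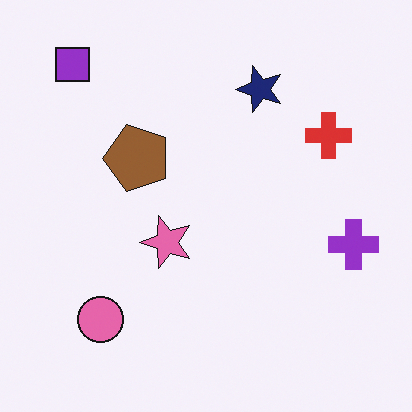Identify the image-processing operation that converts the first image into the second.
Transposed (reflected across the top-left ↔ bottom-right diagonal).

Shapes have swapped their row and column positions — what was in the top-right is now in the bottom-left — a diagonal reflection.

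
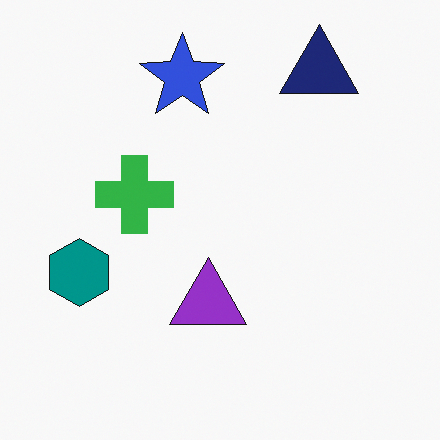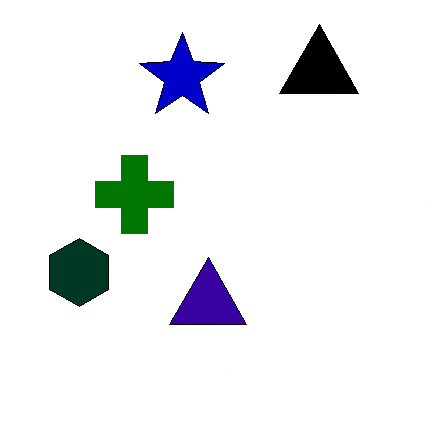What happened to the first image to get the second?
The second image is the first given much higher contrast.

Tones are pushed away from mid-grey across the whole image — a global contrast change.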